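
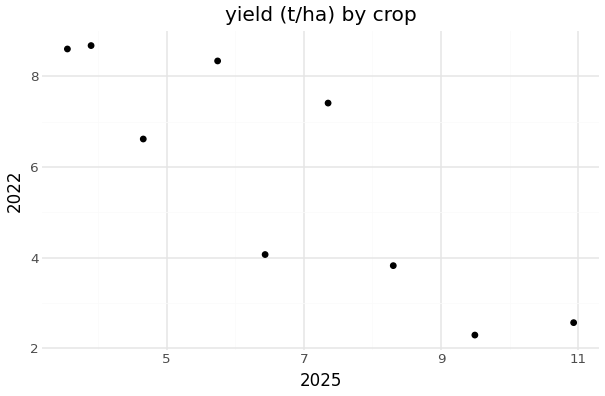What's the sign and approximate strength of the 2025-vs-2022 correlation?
negative, strong

Points are negatively correlated; strong (|r| ≈ 0.9).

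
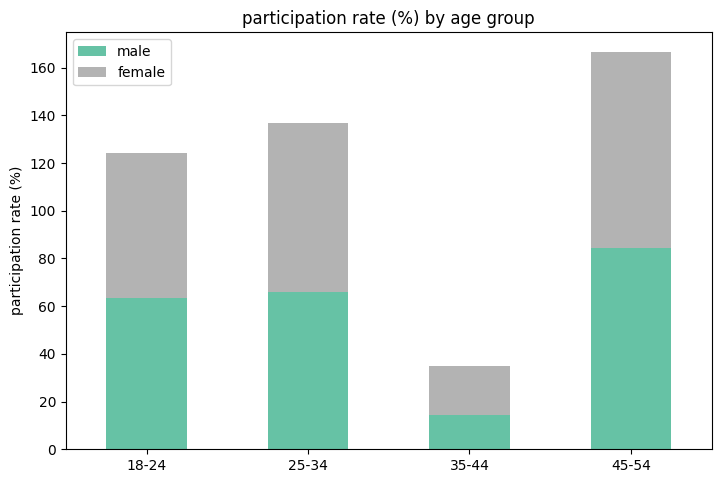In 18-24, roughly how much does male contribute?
≈ 60

male top ≈ 60, bottom ≈ 0; segment ≈ 60.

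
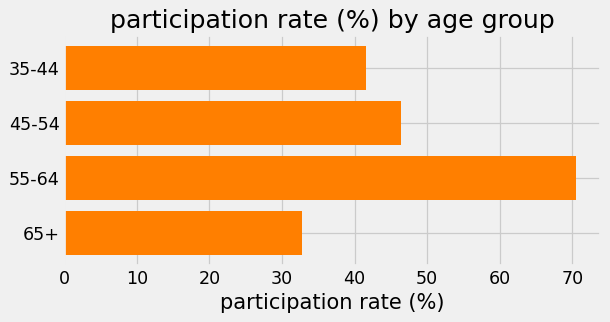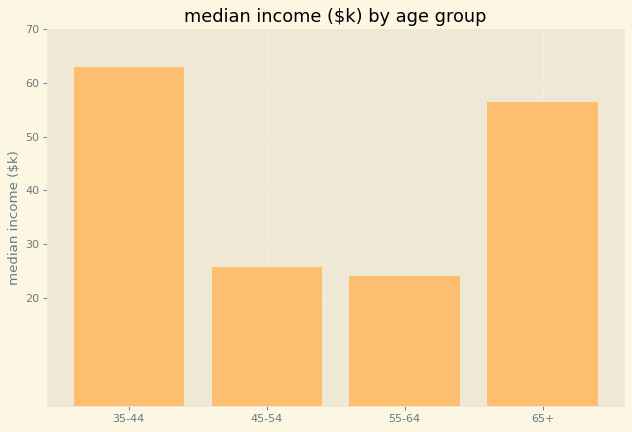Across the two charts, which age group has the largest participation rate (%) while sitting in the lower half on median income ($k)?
Chart 2 median median income ($k) ≈ 40; below-median age groups: 45-54, 55-64. Among those, 55-64 has the highest participation rate (%) (≈ 70).

55-64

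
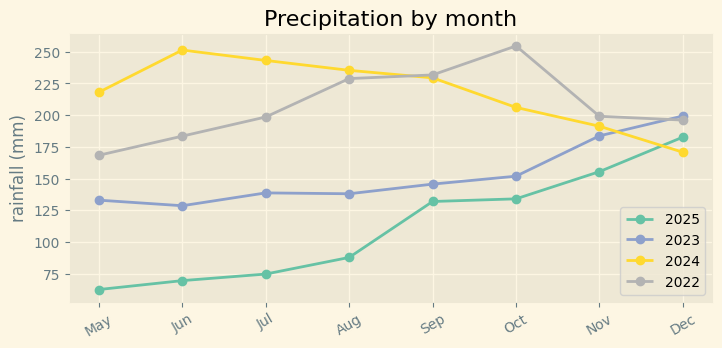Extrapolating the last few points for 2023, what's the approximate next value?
Last three: 160, 180, 200 → slope ≈ 20/step → next ≈ 220.

≈ 220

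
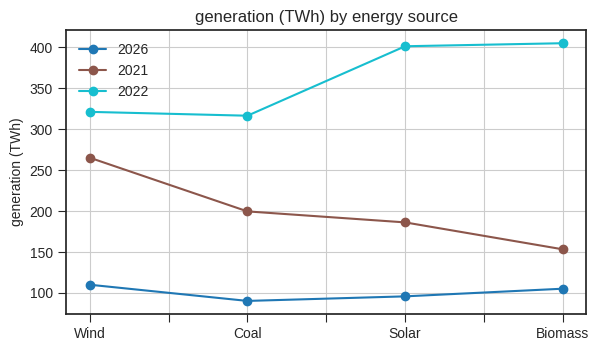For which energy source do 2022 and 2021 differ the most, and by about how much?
Biomass, ≈ 250 TWh

Biomass: 2022 ≈ 400, 2021 ≈ 150 → gap ≈ 250. Next-largest (Solar) is only ≈ 200.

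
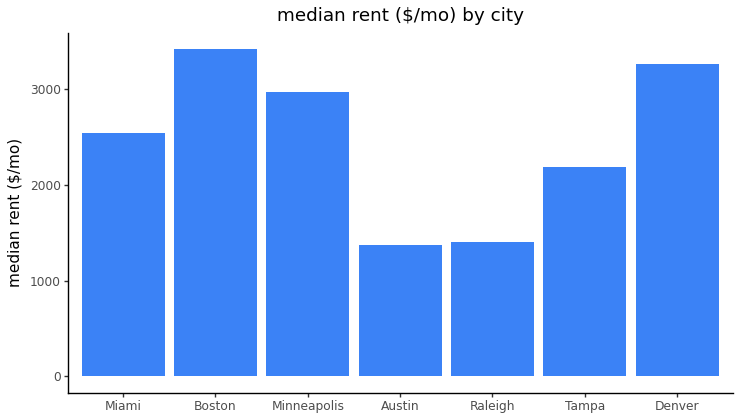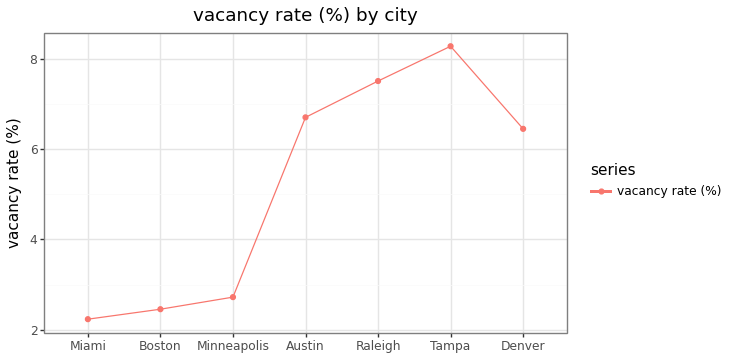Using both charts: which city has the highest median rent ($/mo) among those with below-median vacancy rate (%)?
Chart 2 median vacancy rate (%) ≈ 6; below-median cities: Miami, Boston, Minneapolis. Among those, Boston has the highest median rent ($/mo) (≈ 3500).

Boston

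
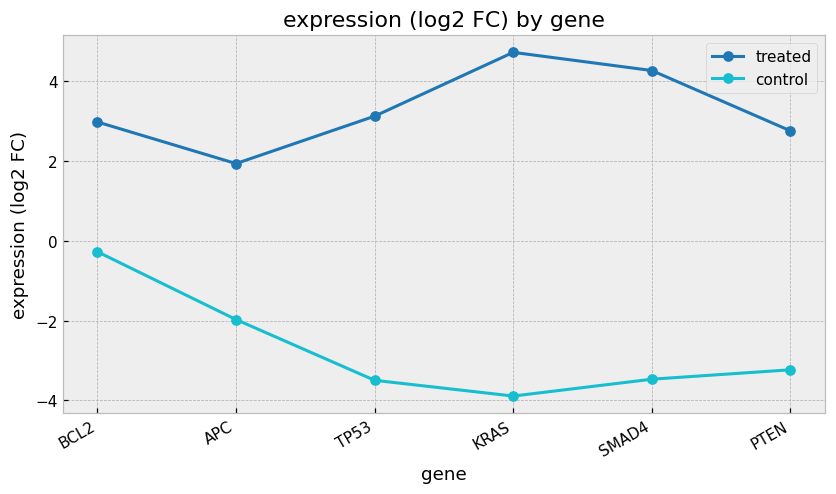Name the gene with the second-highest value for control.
Top 3 for control: BCL2 ≈ 0, APC ≈ -2, PTEN ≈ -3.

APC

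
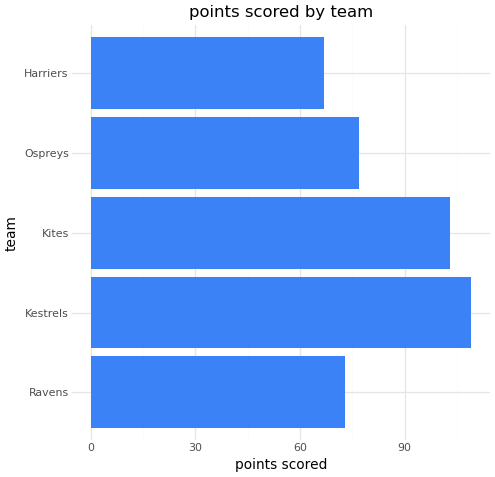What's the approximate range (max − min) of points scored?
Max Kestrels ≈ 110, min Harriers ≈ 70; range ≈ 40.

≈ 40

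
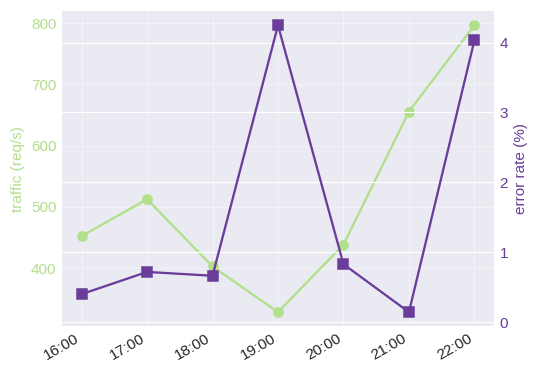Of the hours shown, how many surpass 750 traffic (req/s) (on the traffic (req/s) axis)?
Above 750: 22:00.

1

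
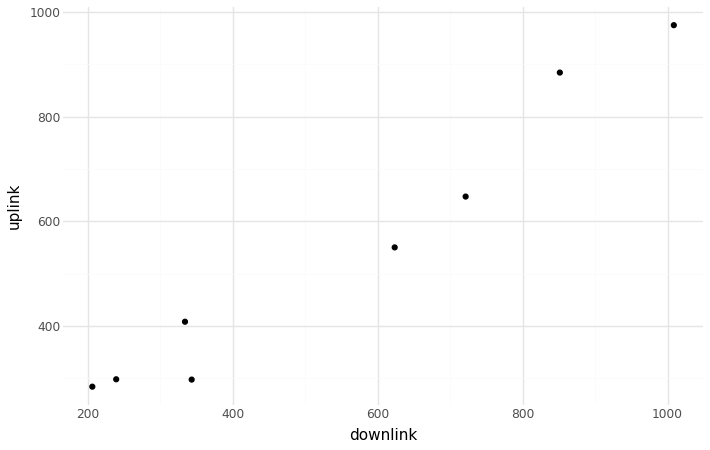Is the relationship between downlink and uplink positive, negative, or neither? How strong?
positive, strong

Points are positively correlated; strong (|r| ≈ 1.0).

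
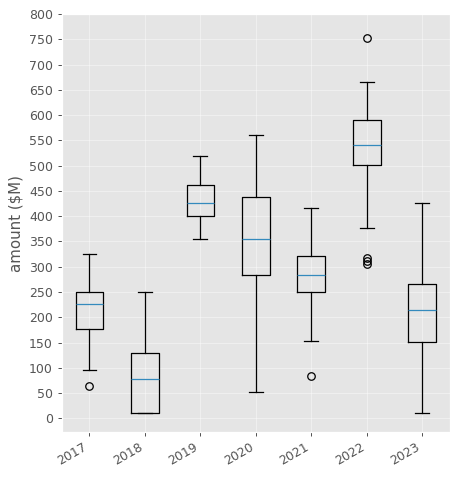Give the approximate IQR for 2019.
≈ 50

Q3 ≈ 450, Q1 ≈ 400; IQR ≈ 50.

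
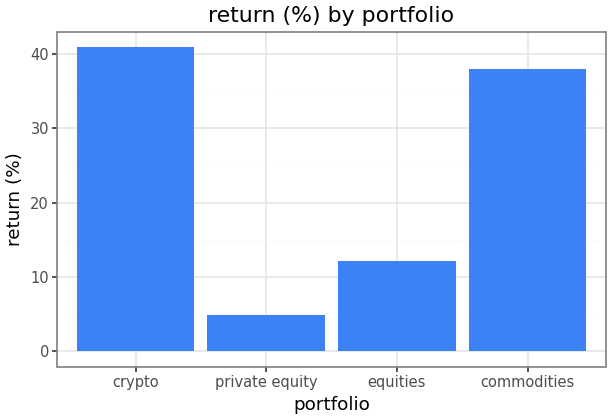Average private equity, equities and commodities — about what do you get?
(5 + 10 + 40) / 3 ≈ 18.

≈ 18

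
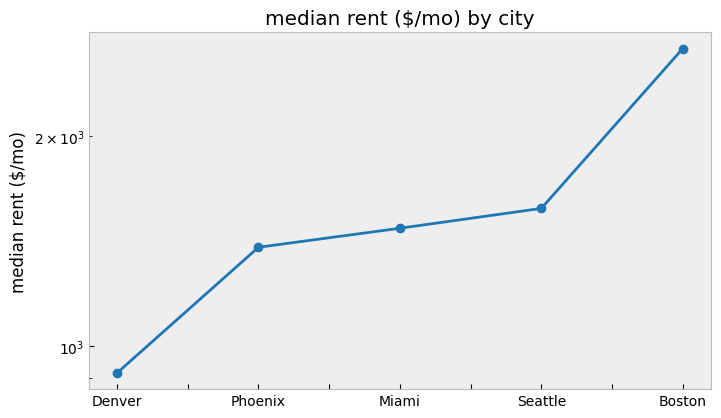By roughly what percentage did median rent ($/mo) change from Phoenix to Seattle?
Phoenix ≈ 1400, Seattle ≈ 1600; (1600 − 1400) / 1400 ≈ +14.3%.

≈ +14.3%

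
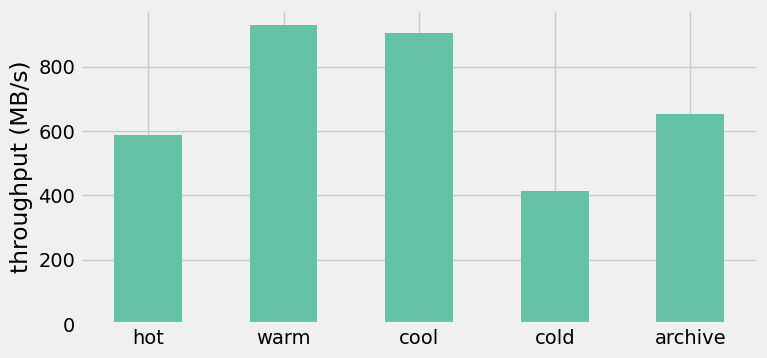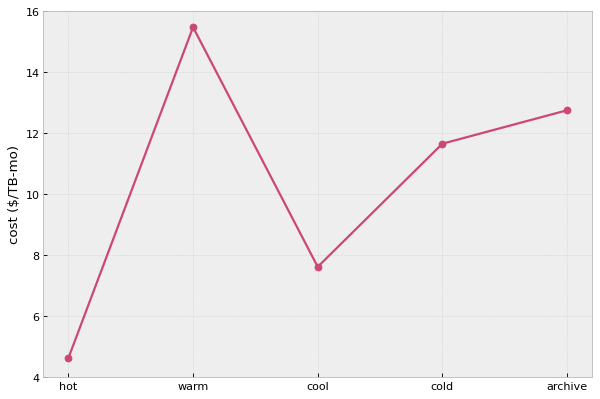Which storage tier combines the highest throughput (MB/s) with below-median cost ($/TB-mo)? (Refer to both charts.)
cool

Chart 2 median cost ($/TB-mo) ≈ 12; below-median storage tiers: hot, cool. Among those, cool has the highest throughput (MB/s) (≈ 900).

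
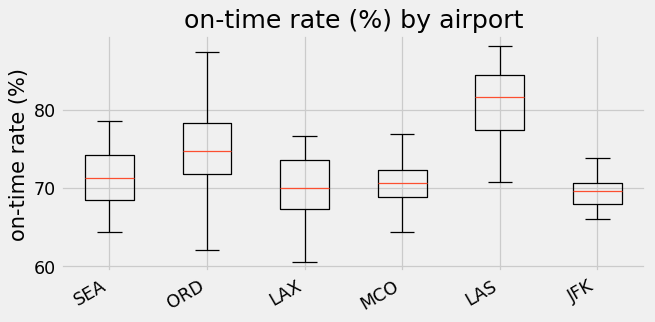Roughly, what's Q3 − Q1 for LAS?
Q3 ≈ 84, Q1 ≈ 77; IQR ≈ 7.

≈ 7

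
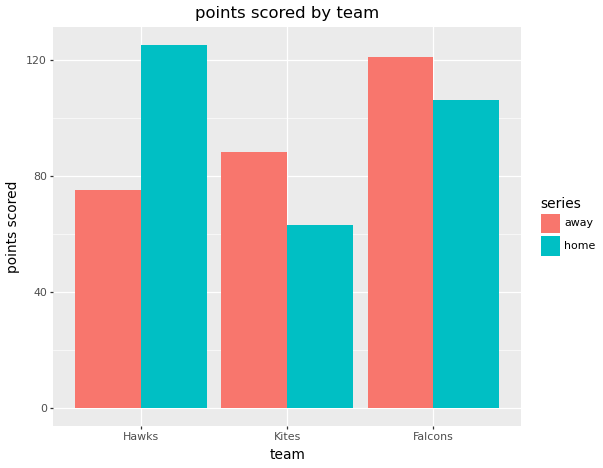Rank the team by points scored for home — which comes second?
Falcons

Top 3 for home: Hawks ≈ 120, Falcons ≈ 100, Kites ≈ 60.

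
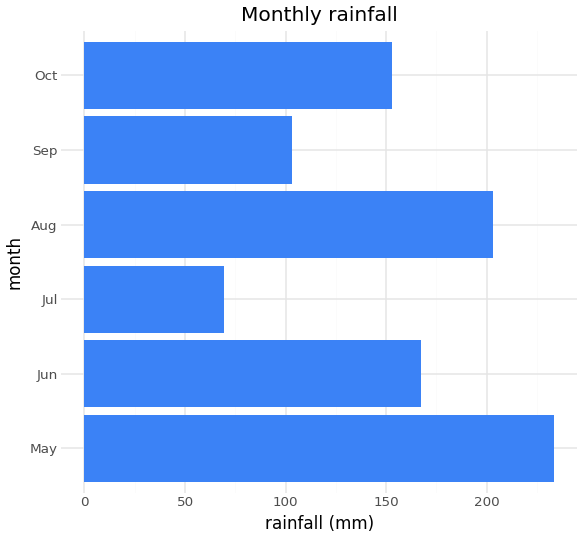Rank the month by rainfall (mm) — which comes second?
Aug

Top 3: May ≈ 240, Aug ≈ 200, Jun ≈ 160.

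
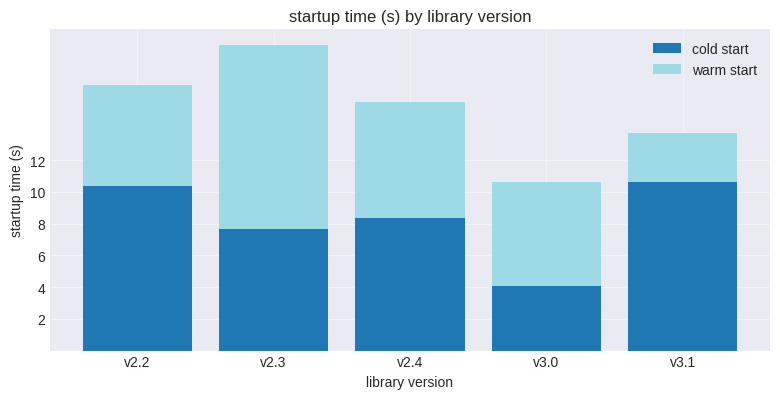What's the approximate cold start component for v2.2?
cold start top ≈ 10, bottom ≈ 0; segment ≈ 10.

≈ 10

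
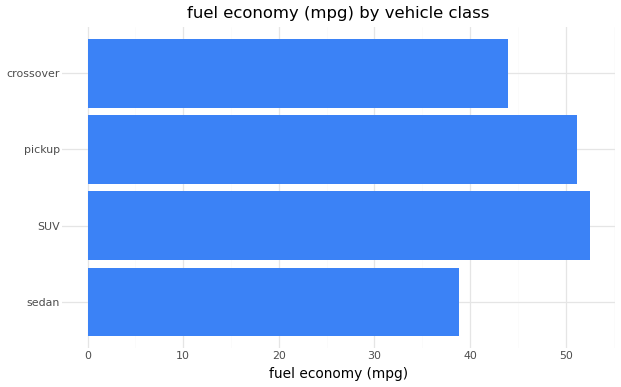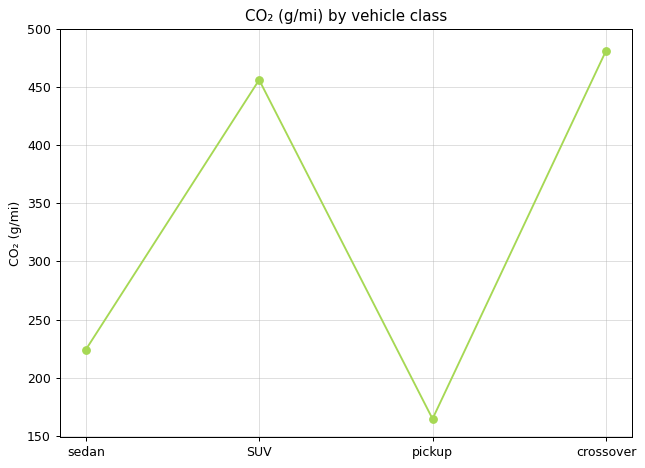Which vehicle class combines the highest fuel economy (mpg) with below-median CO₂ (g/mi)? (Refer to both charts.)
Chart 2 median CO₂ (g/mi) ≈ 350; below-median vehicle classes: sedan, pickup. Among those, pickup has the highest fuel economy (mpg) (≈ 50).

pickup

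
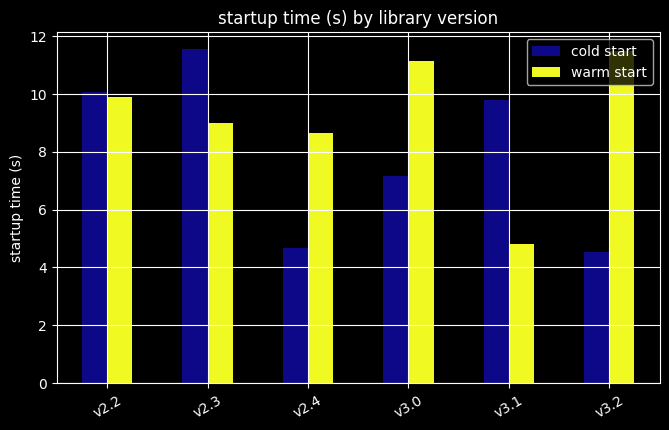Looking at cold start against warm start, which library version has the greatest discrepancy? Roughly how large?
v3.2, ≈ 6 s

v3.2: cold start ≈ 5, warm start ≈ 11 → gap ≈ 6. Next-largest (v3.1) is only ≈ 5.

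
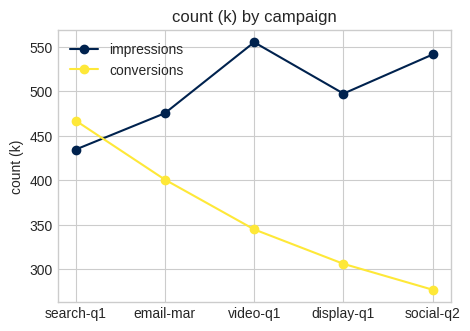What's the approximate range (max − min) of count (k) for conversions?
≈ 200

Max search-q1 ≈ 475, min social-q2 ≈ 275; range ≈ 200.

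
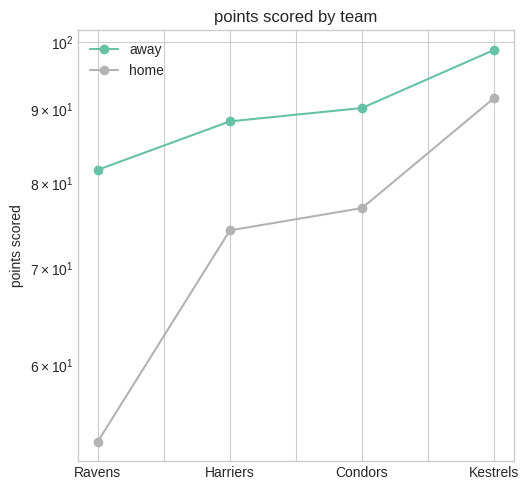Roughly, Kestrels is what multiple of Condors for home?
Kestrels ≈ 90, Condors ≈ 75; 90/75 ≈ 1.2.

≈ 1.2×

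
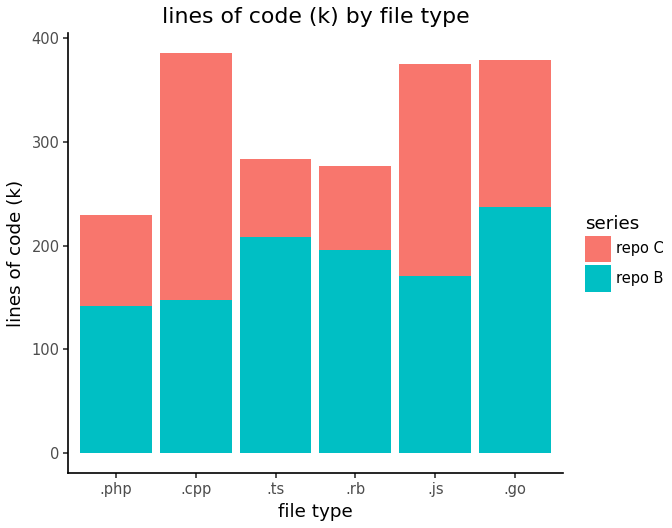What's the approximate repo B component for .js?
≈ 150

repo B top ≈ 150, bottom ≈ 0; segment ≈ 150.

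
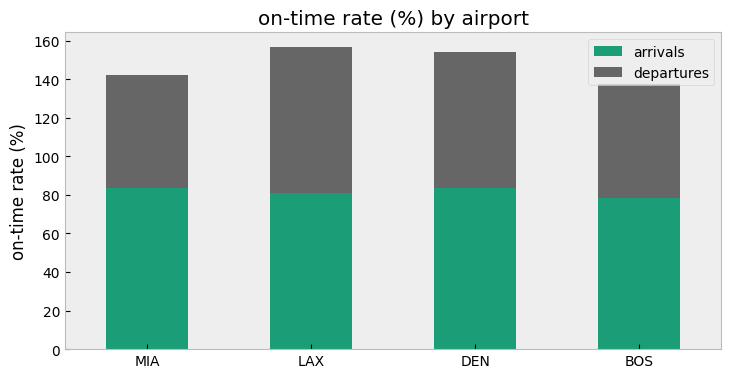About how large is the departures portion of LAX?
≈ 80

departures top ≈ 160, bottom ≈ 80; segment ≈ 80.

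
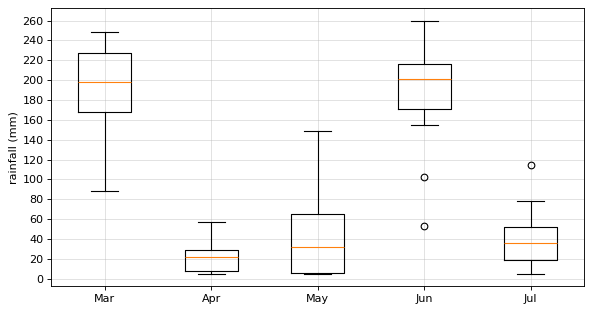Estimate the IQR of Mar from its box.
≈ 60

Q3 ≈ 220, Q1 ≈ 160; IQR ≈ 60.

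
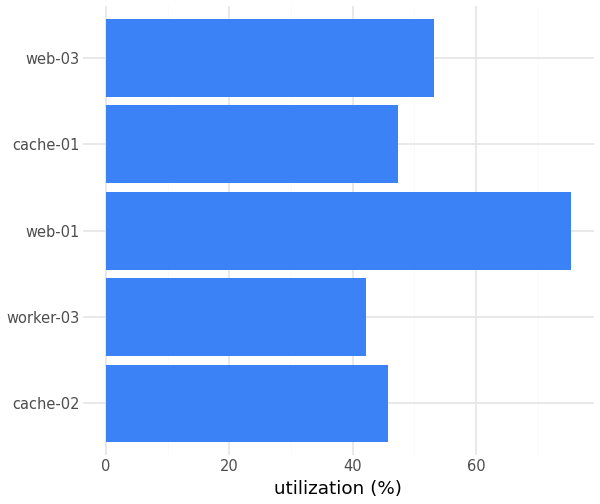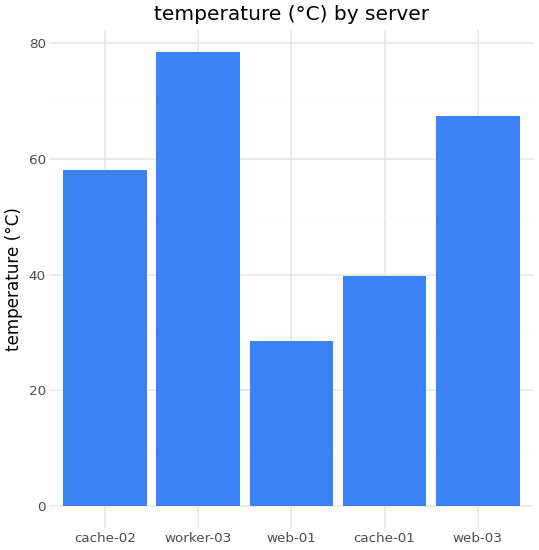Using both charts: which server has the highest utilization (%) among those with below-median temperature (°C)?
web-01

Chart 2 median temperature (°C) ≈ 60; below-median servers: web-01, cache-01. Among those, web-01 has the highest utilization (%) (≈ 80).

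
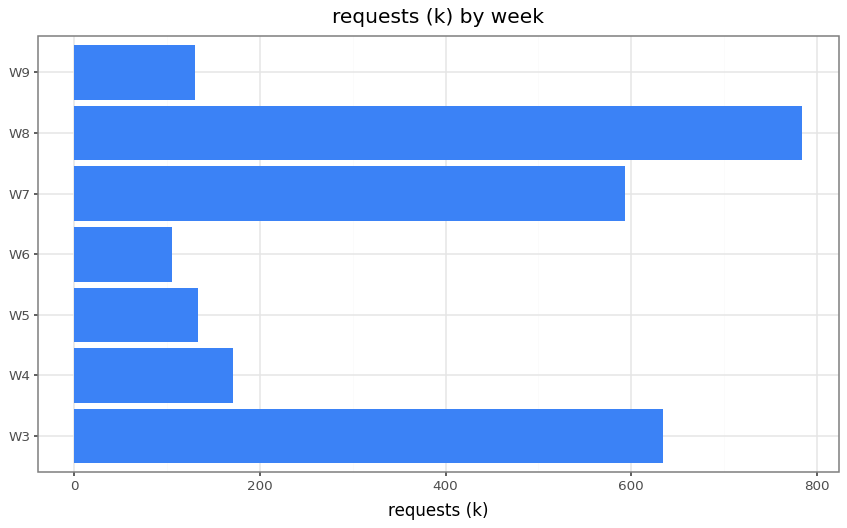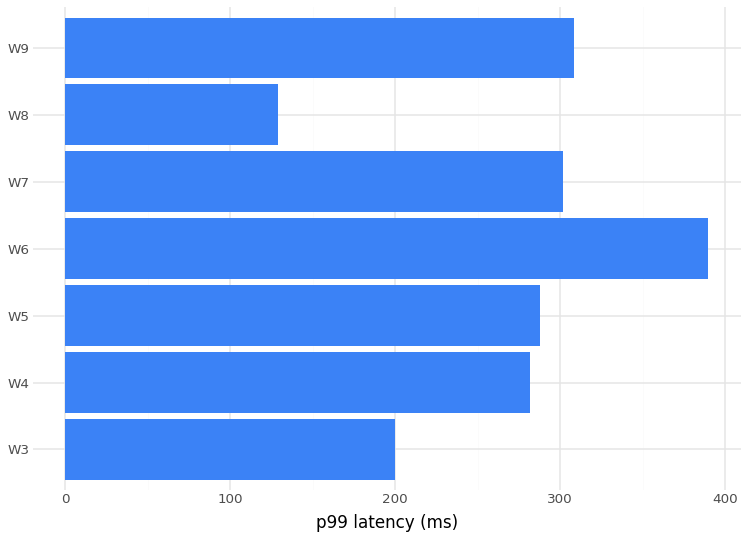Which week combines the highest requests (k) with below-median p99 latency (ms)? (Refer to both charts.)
Chart 2 median p99 latency (ms) ≈ 300; below-median weeks: W3, W4, W8. Among those, W8 has the highest requests (k) (≈ 800).

W8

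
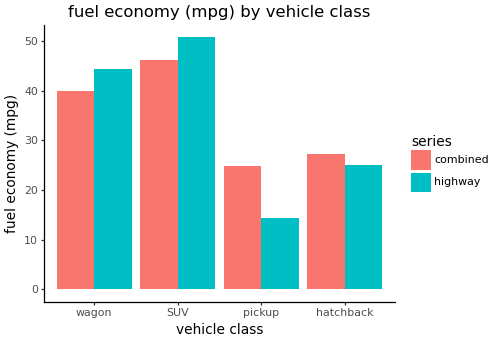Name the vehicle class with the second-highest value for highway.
wagon

Top 3 for highway: SUV ≈ 50, wagon ≈ 45, hatchback ≈ 25.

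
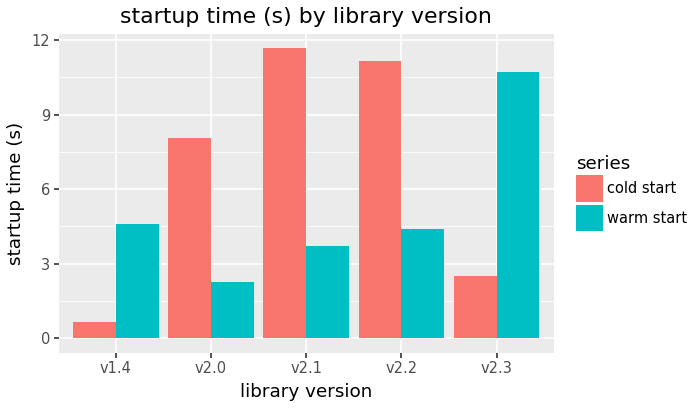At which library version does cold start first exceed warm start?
v1.4: cold start ≈ 1 vs warm start ≈ 5 (not yet); v2.0: cold start ≈ 8 vs warm start ≈ 2 (first crossover).

v2.0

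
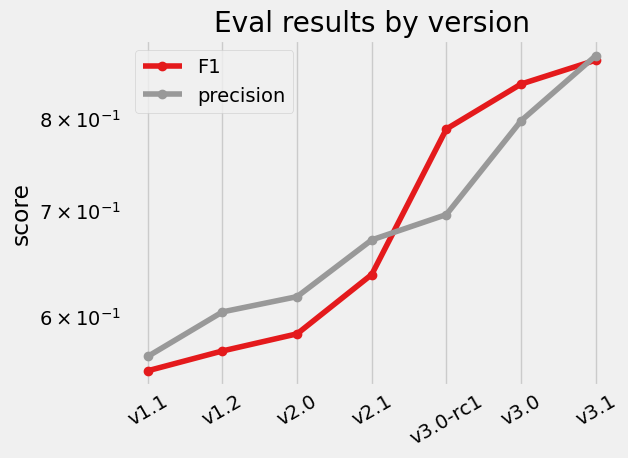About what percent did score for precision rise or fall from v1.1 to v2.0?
v1.1 ≈ 0.55, v2.0 ≈ 0.60; (0.60 − 0.55) / 0.55 ≈ +9.1%.

≈ +9.1%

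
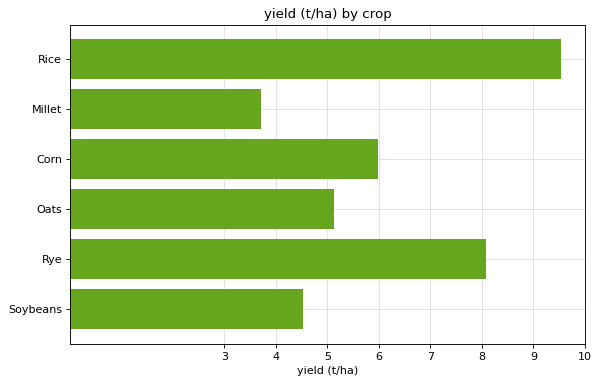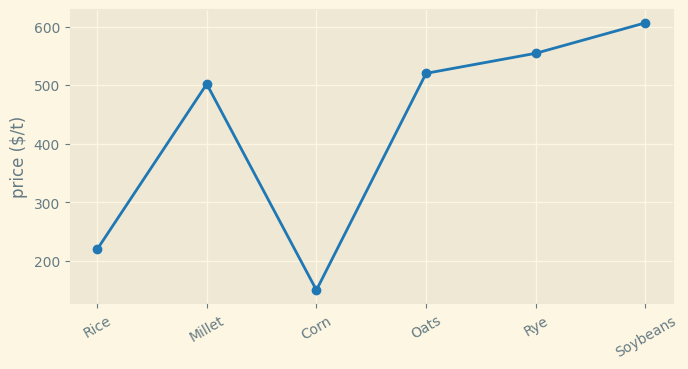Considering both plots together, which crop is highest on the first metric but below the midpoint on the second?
Rice

Chart 2 median price ($/t) ≈ 500; below-median crops: Rice, Millet, Corn. Among those, Rice has the highest yield (t/ha) (≈ 10).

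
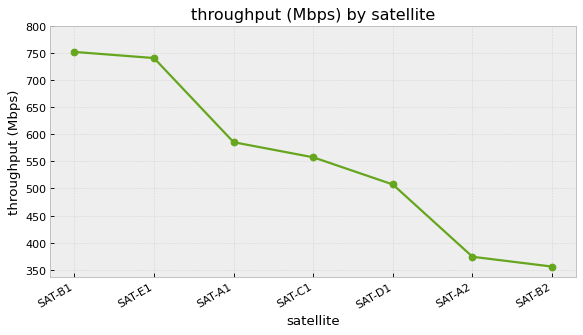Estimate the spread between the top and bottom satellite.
Max SAT-B1 ≈ 750, min SAT-B2 ≈ 350; range ≈ 400.

≈ 400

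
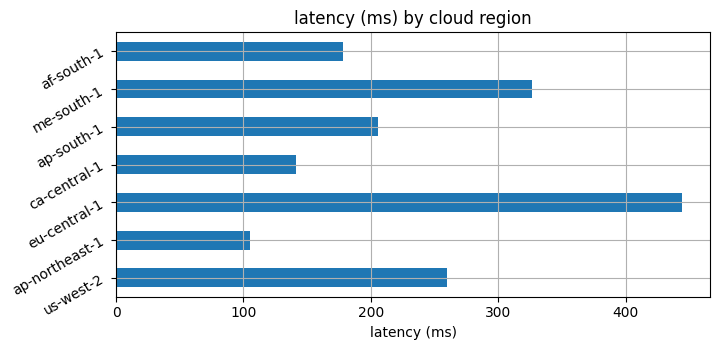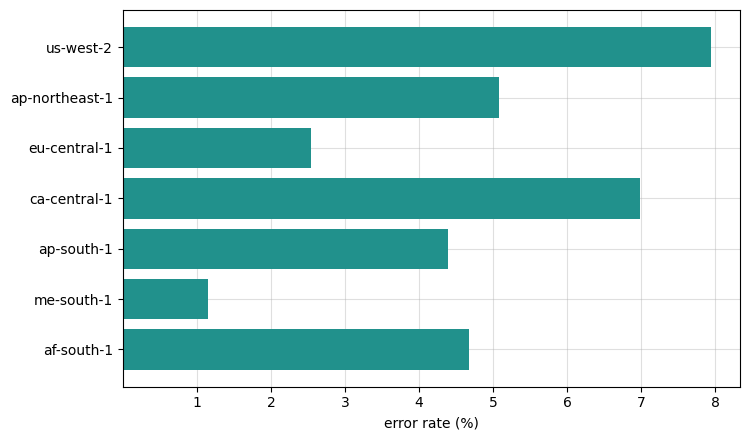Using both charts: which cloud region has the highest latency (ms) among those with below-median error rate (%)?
eu-central-1

Chart 2 median error rate (%) ≈ 5; below-median cloud regions: eu-central-1, ap-south-1, me-south-1. Among those, eu-central-1 has the highest latency (ms) (≈ 450).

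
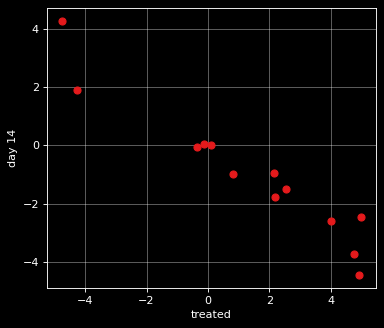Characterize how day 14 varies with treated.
negative, strong

Points are negatively correlated; strong (|r| ≈ 1.0).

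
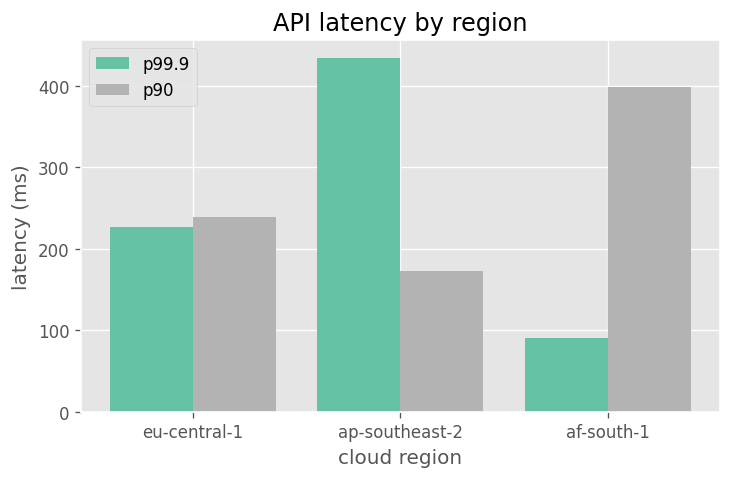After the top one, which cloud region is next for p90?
Top 3 for p90: af-south-1 ≈ 400, eu-central-1 ≈ 250, ap-southeast-2 ≈ 150.

eu-central-1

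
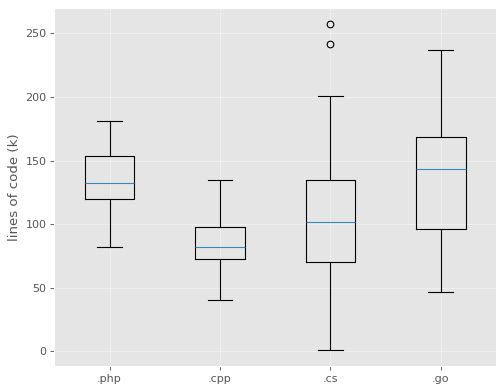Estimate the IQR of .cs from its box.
Q3 ≈ 135, Q1 ≈ 70; IQR ≈ 65.

≈ 65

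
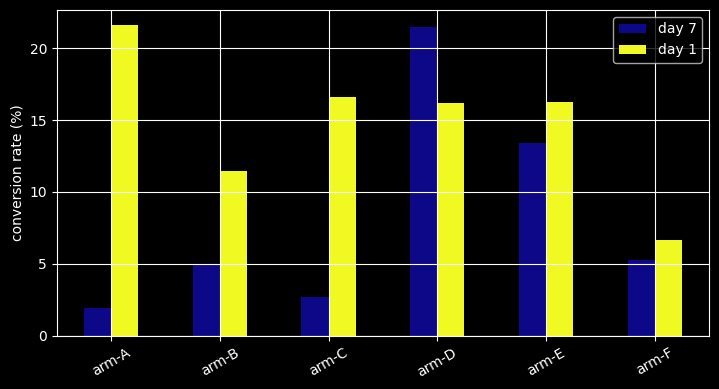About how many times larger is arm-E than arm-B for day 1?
arm-E ≈ 16, arm-B ≈ 12; 16/12 ≈ 1.33.

≈ 1.33×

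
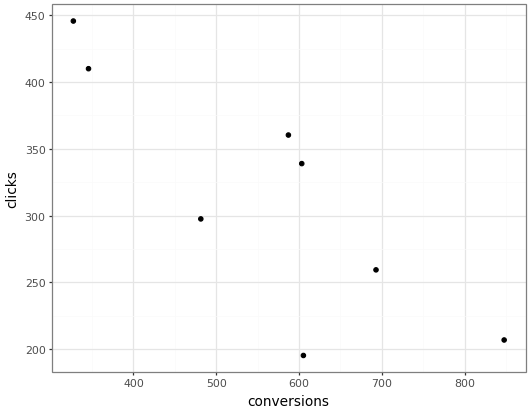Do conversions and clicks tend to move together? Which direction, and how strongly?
negative, strong

Points are negatively correlated; strong (|r| ≈ 0.8).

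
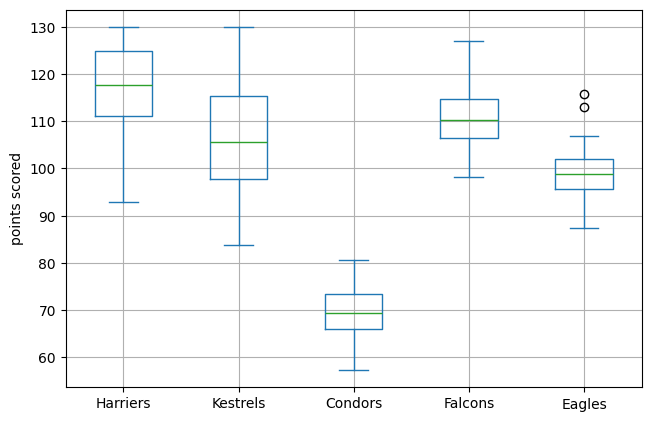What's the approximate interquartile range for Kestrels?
≈ 15

Q3 ≈ 115, Q1 ≈ 100; IQR ≈ 15.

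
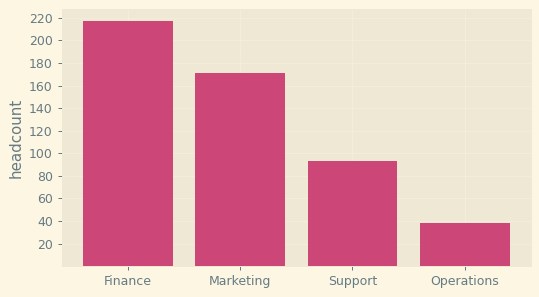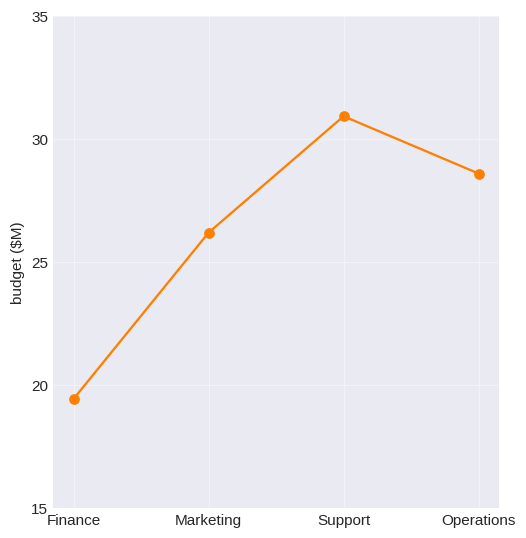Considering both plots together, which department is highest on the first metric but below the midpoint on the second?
Chart 2 median budget ($M) ≈ 25; below-median departments: Finance, Marketing. Among those, Finance has the highest headcount (≈ 220).

Finance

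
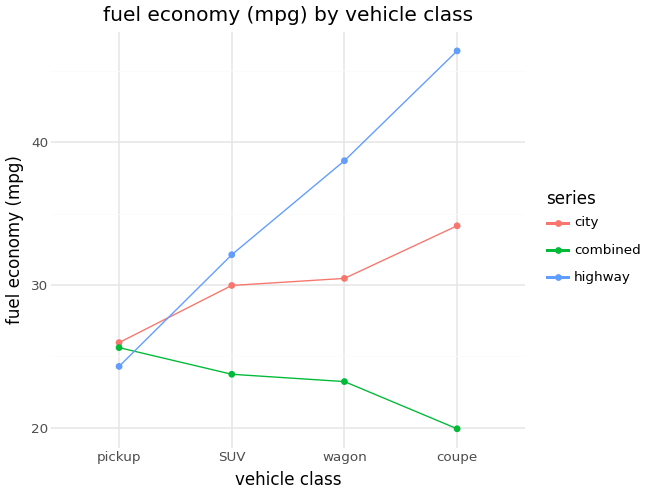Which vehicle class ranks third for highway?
SUV

Top 4 for highway: coupe ≈ 45, wagon ≈ 40, SUV ≈ 30, pickup ≈ 25.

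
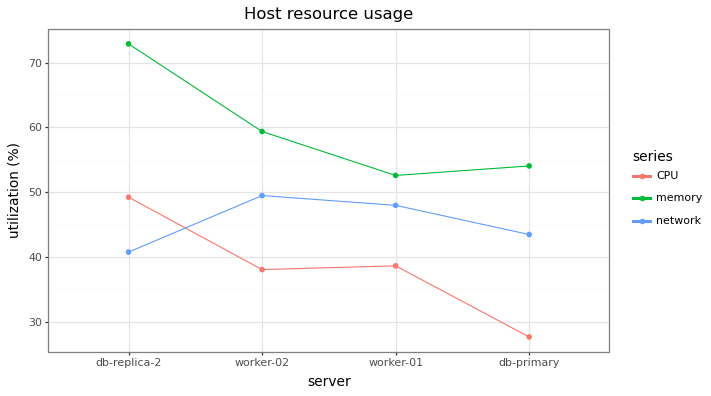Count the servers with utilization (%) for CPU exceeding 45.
Above 45: db-replica-2.

1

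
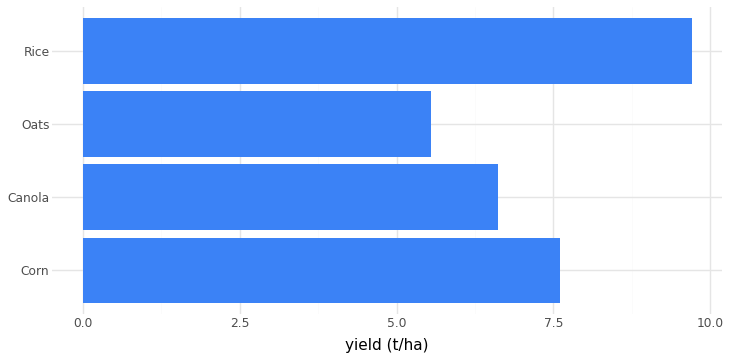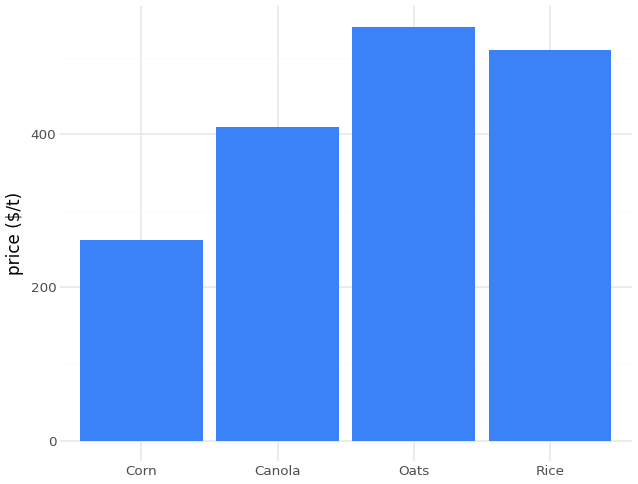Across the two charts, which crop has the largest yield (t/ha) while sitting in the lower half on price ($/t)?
Chart 2 median price ($/t) ≈ 450; below-median crops: Corn, Canola. Among those, Corn has the highest yield (t/ha) (≈ 8).

Corn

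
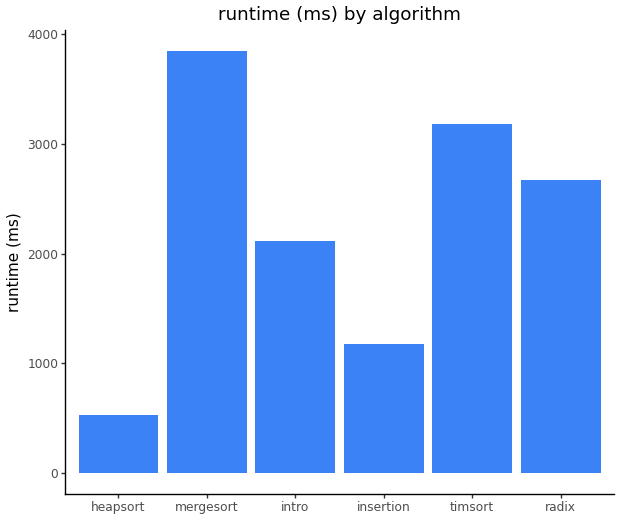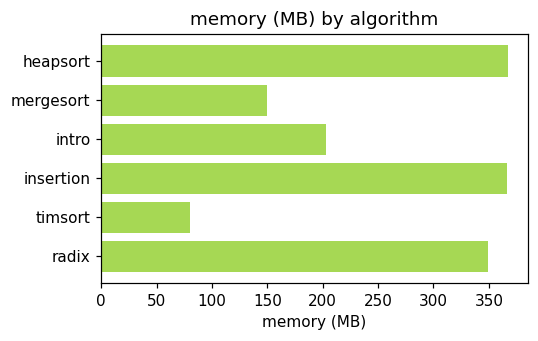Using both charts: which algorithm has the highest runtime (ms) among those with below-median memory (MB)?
mergesort

Chart 2 median memory (MB) ≈ 300; below-median algorithms: mergesort, intro, timsort. Among those, mergesort has the highest runtime (ms) (≈ 4000).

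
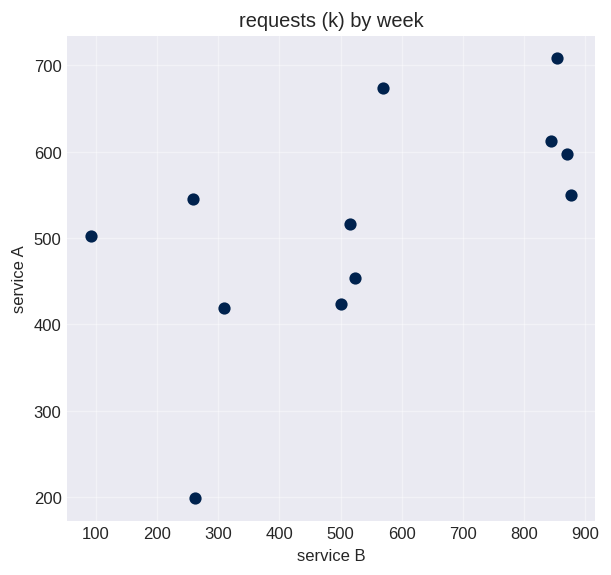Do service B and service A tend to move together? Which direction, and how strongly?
Points are positively correlated; moderate (|r| ≈ 0.6).

positive, moderate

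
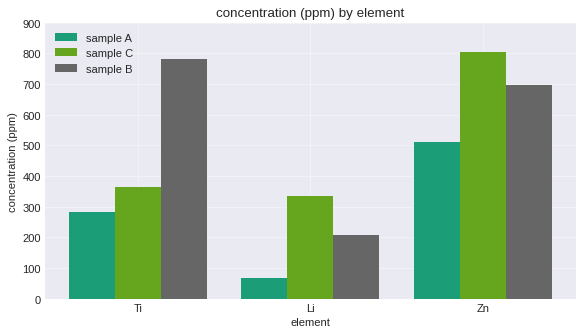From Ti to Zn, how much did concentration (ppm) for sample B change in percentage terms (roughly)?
Ti ≈ 800, Zn ≈ 700; (700 − 800) / 800 ≈ -12.5%.

≈ -12.5%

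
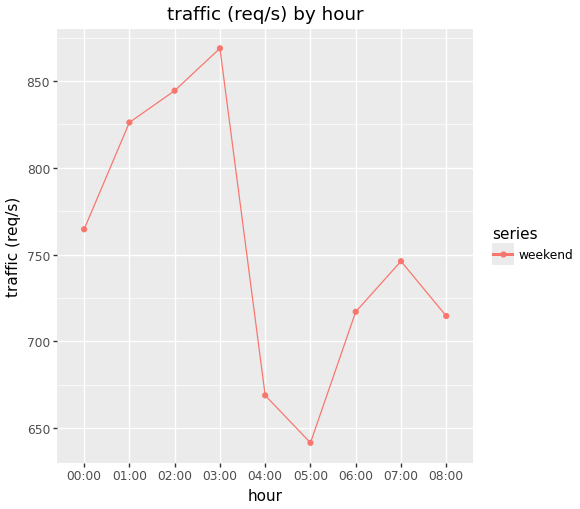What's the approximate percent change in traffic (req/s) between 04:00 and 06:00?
04:00 ≈ 660, 06:00 ≈ 720; (720 − 660) / 660 ≈ +9.1%.

≈ +9.1%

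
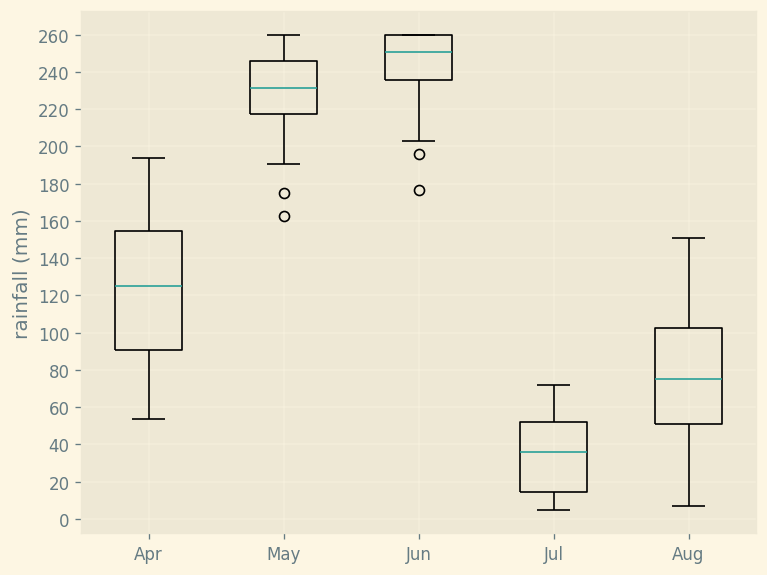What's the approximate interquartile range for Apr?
Q3 ≈ 160, Q1 ≈ 100; IQR ≈ 60.

≈ 60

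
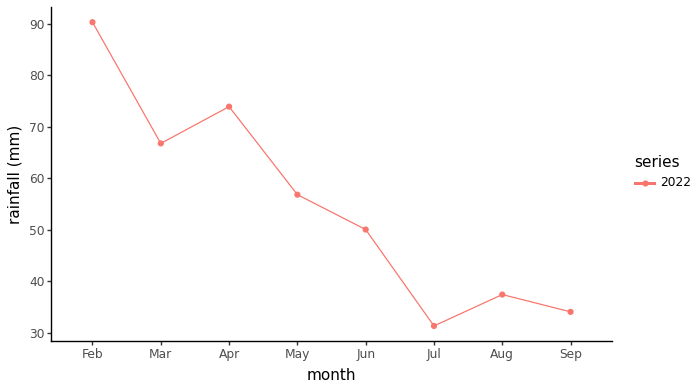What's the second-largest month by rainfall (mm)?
Apr

Top 3: Feb ≈ 90, Apr ≈ 75, Mar ≈ 65.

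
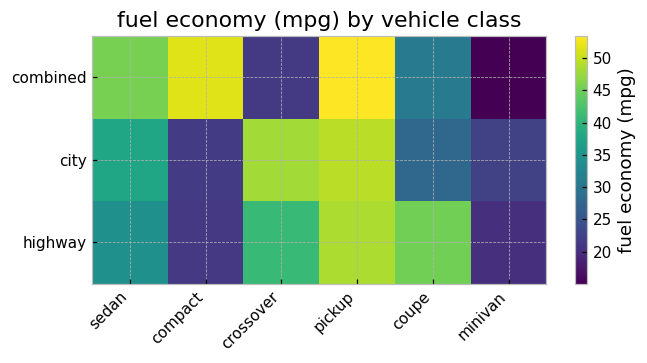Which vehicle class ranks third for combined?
sedan

Top 4 for combined: pickup ≈ 55, compact ≈ 50, sedan ≈ 45, coupe ≈ 30.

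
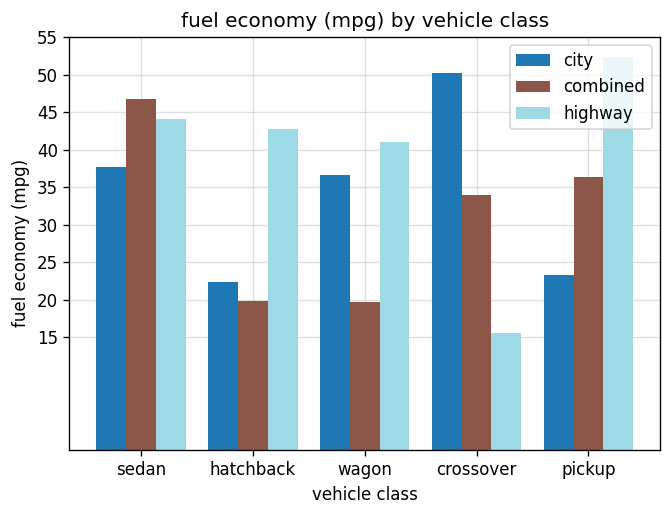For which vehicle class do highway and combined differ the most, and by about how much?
hatchback, ≈ 25 mpg

hatchback: highway ≈ 45, combined ≈ 20 → gap ≈ 25. Next-largest (wagon) is only ≈ 20.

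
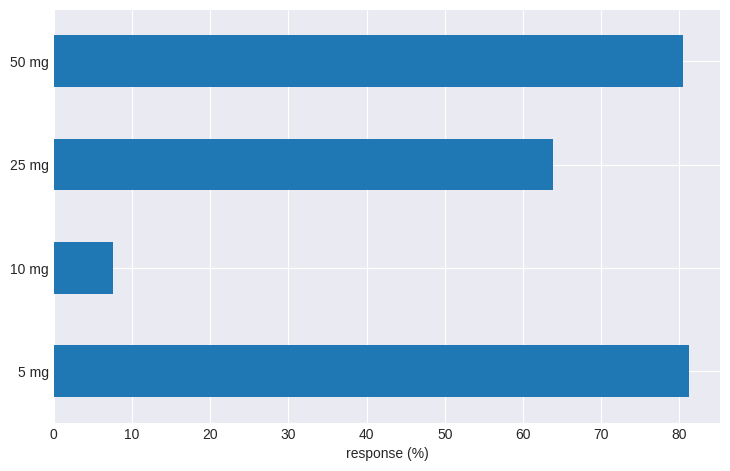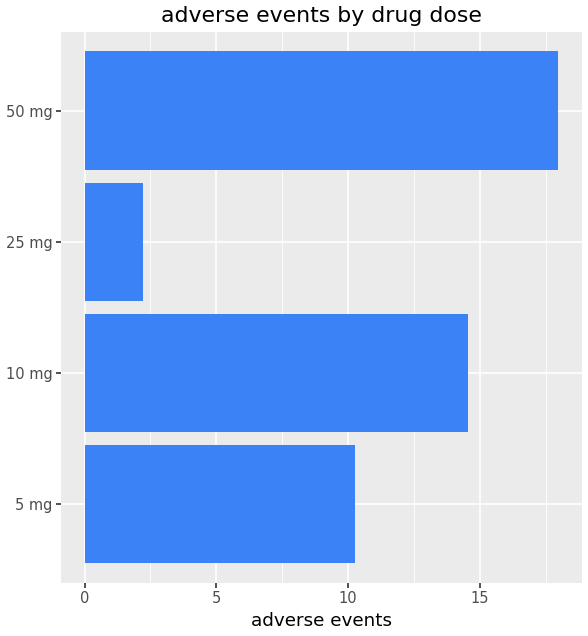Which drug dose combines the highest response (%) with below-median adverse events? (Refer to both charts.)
Chart 2 median adverse events ≈ 12; below-median drug doses: 5 mg, 25 mg. Among those, 5 mg has the highest response (%) (≈ 80).

5 mg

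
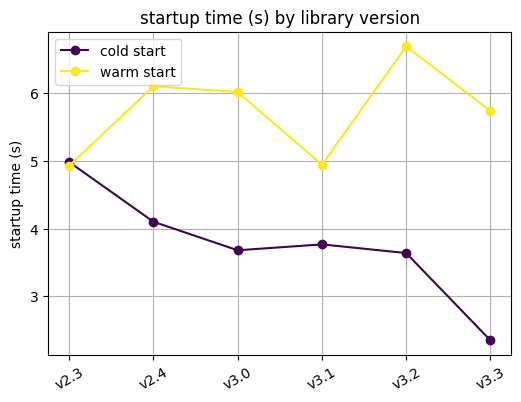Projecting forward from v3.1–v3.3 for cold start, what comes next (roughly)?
≈ 1.75

Last three: 4.0, 3.5, 2.5 → slope ≈ -0.75/step → next ≈ 1.75.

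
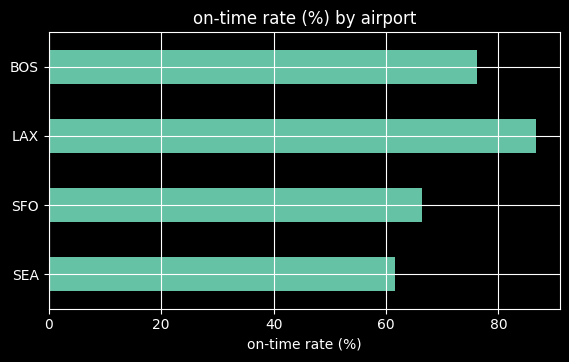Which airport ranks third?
SFO

Top 4: LAX ≈ 90, BOS ≈ 80, SFO ≈ 70, SEA ≈ 60.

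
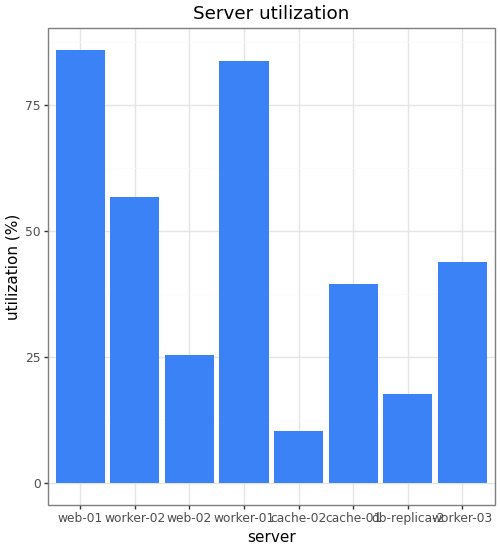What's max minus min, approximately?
≈ 80

Max web-01 ≈ 90, min cache-02 ≈ 10; range ≈ 80.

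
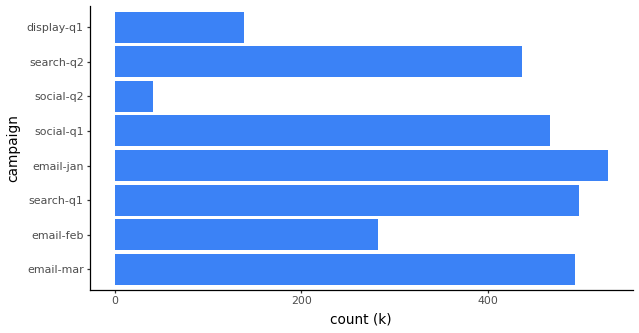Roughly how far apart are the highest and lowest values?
≈ 500

Max email-jan ≈ 550, min social-q2 ≈ 50; range ≈ 500.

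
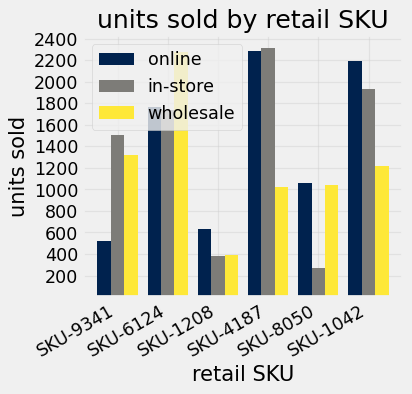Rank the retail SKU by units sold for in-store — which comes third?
Top 4 for in-store: SKU-4187 ≈ 2400, SKU-1042 ≈ 2000, SKU-6124 ≈ 1800, SKU-9341 ≈ 1600.

SKU-6124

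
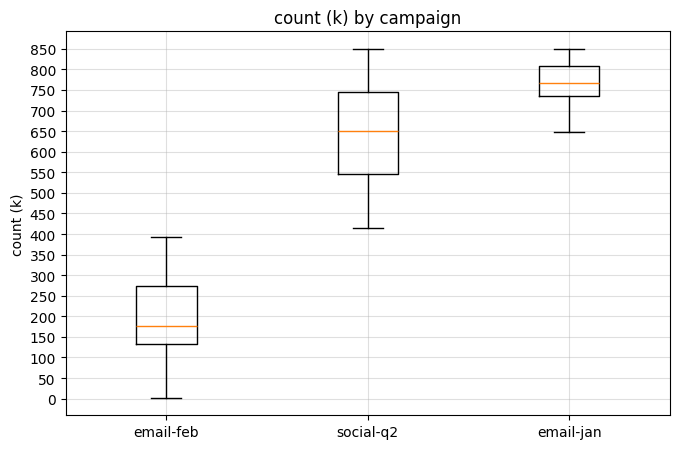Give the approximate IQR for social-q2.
≈ 200

Q3 ≈ 750, Q1 ≈ 550; IQR ≈ 200.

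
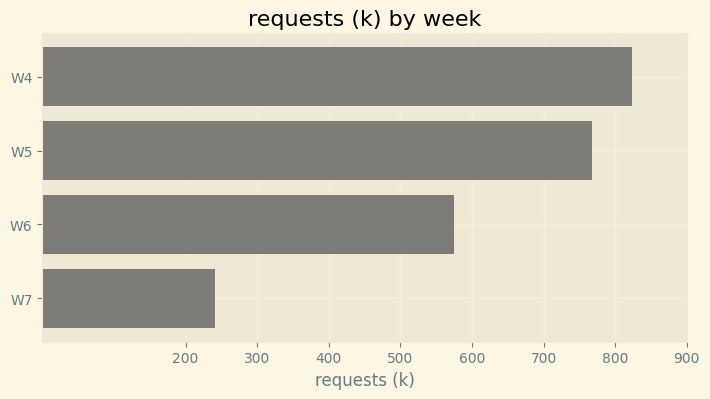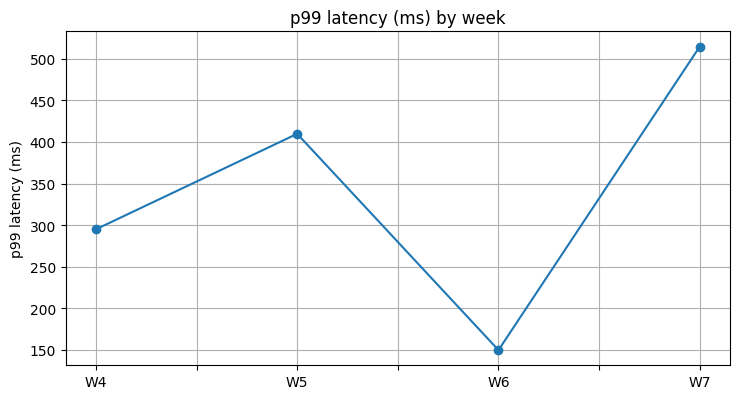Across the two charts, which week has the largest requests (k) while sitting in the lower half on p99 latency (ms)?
Chart 2 median p99 latency (ms) ≈ 350; below-median weeks: W4, W6. Among those, W4 has the highest requests (k) (≈ 800).

W4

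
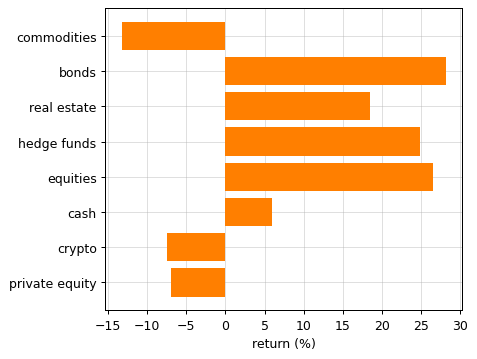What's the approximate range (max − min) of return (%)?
Max bonds ≈ 30, min commodities ≈ -15; range ≈ 45.

≈ 45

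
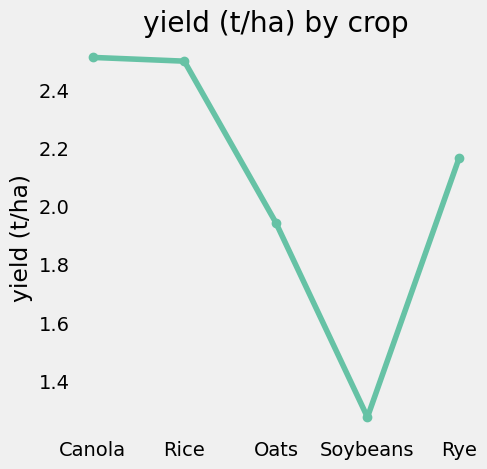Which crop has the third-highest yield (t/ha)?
Rye

Top 4: Canola ≈ 2.6, Rice ≈ 2.4, Rye ≈ 2.2, Oats ≈ 2.0.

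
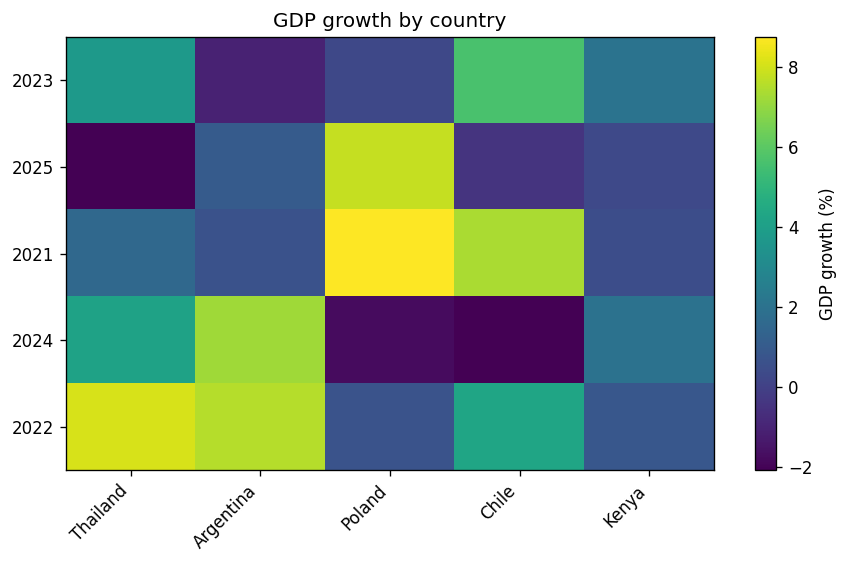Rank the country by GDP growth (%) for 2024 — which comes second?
Thailand

Top 3 for 2024: Argentina ≈ 7, Thailand ≈ 4, Kenya ≈ 2.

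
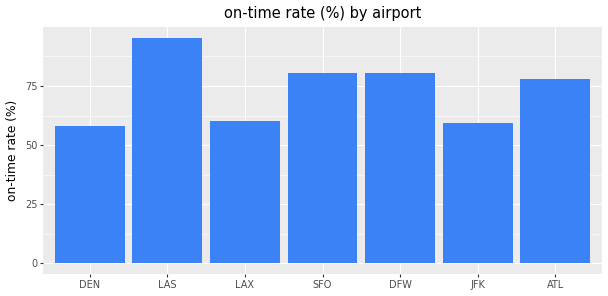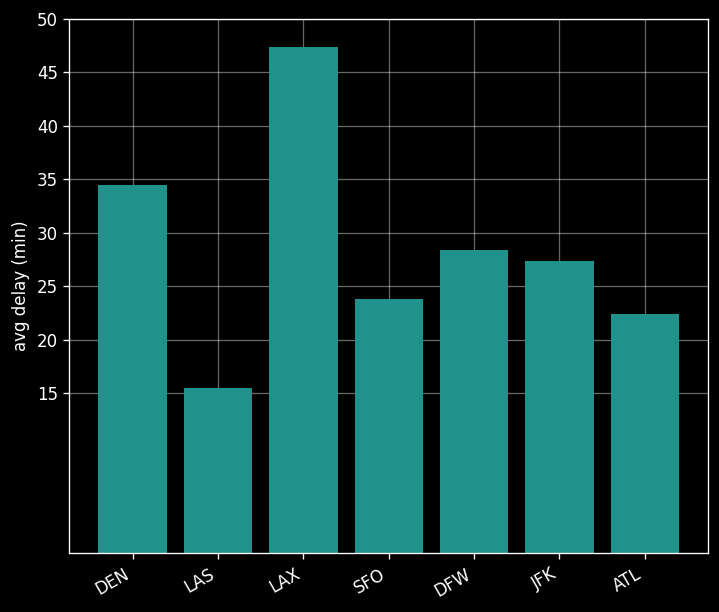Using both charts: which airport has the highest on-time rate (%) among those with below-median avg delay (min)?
LAS

Chart 2 median avg delay (min) ≈ 25; below-median airports: LAS, SFO, ATL. Among those, LAS has the highest on-time rate (%) (≈ 100).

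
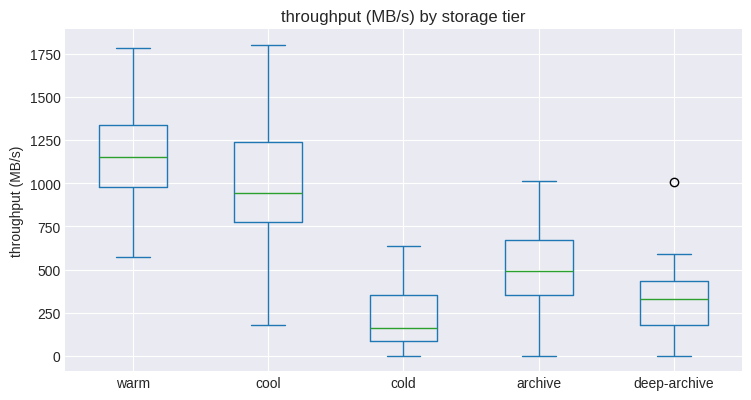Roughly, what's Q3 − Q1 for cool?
≈ 400

Q3 ≈ 1200, Q1 ≈ 800; IQR ≈ 400.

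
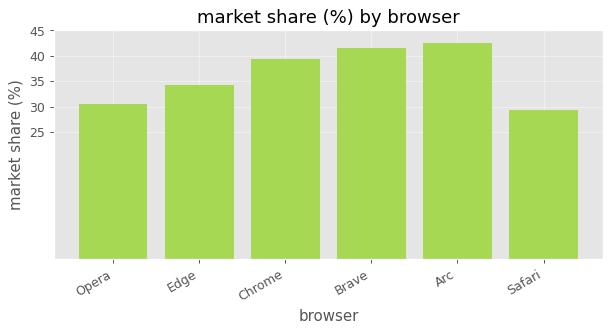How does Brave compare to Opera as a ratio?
Brave ≈ 40, Opera ≈ 30; 40/30 ≈ 1.33.

≈ 1.33×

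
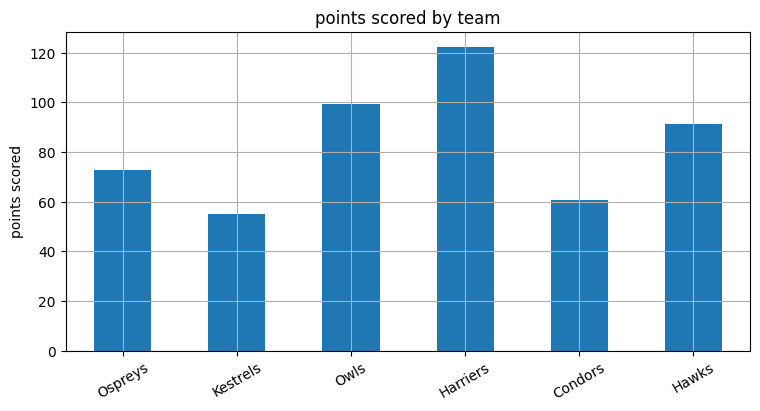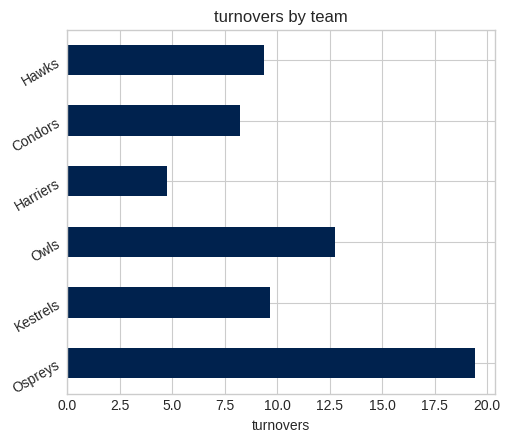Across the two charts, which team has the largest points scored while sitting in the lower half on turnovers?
Chart 2 median turnovers ≈ 10; below-median teams: Harriers, Condors, Hawks. Among those, Harriers has the highest points scored (≈ 120).

Harriers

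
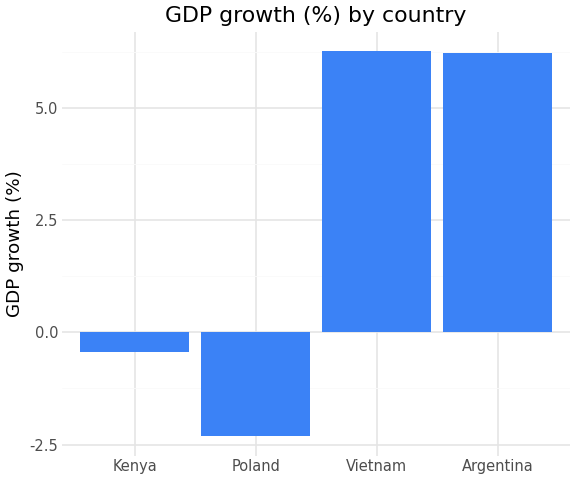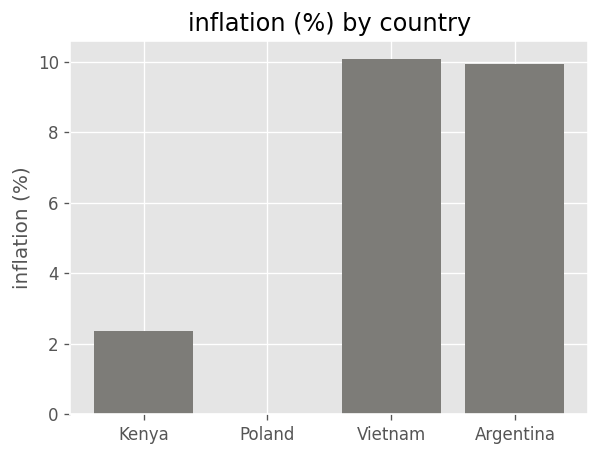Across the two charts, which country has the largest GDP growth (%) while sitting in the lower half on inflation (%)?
Chart 2 median inflation (%) ≈ 6; below-median countries: Kenya, Poland. Among those, Kenya has the highest GDP growth (%) (≈ 0).

Kenya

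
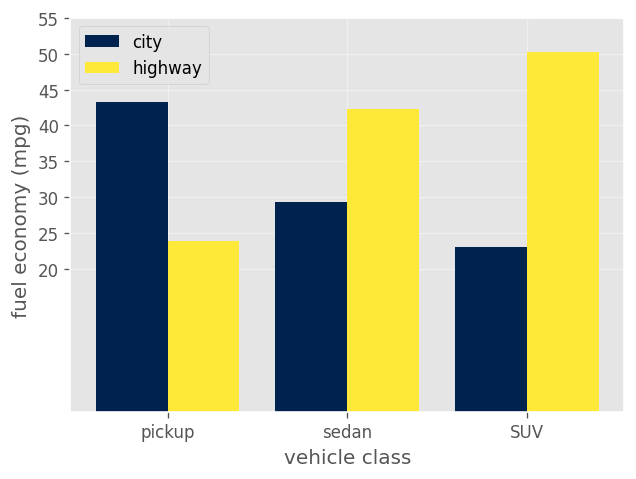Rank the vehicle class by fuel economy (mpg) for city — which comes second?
sedan

Top 3 for city: pickup ≈ 45, sedan ≈ 30, SUV ≈ 25.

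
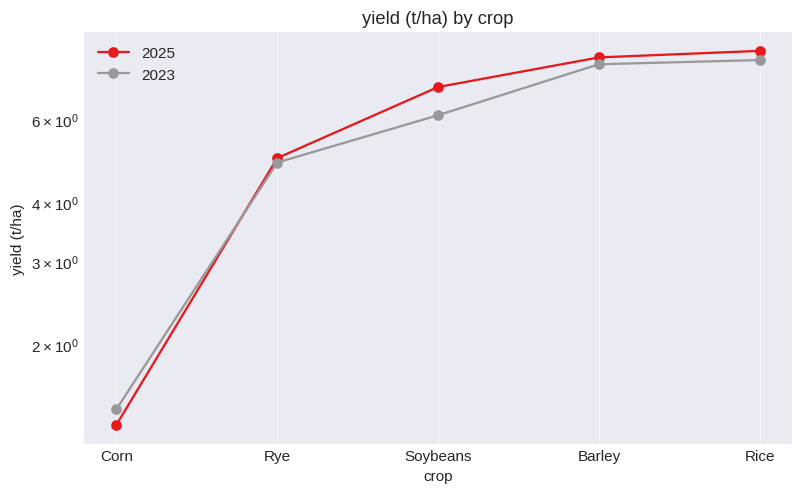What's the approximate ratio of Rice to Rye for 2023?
Rice ≈ 8, Rye ≈ 5; 8/5 ≈ 1.6.

≈ 1.6×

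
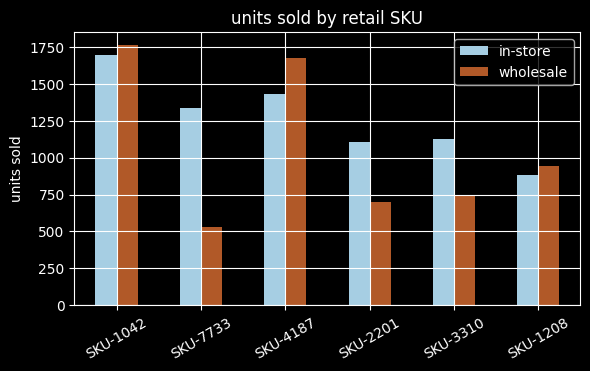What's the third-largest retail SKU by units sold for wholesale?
Top 4 for wholesale: SKU-1042 ≈ 1800, SKU-4187 ≈ 1600, SKU-1208 ≈ 1000, SKU-3310 ≈ 800.

SKU-1208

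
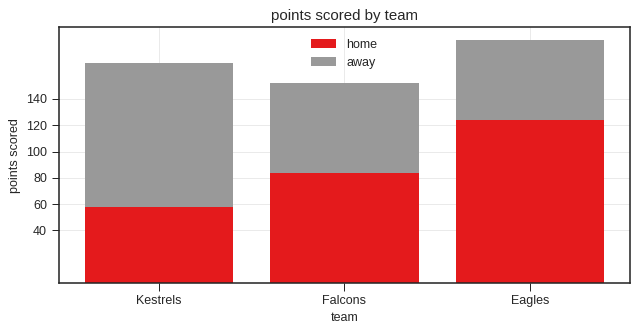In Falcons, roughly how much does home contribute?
≈ 80

home top ≈ 80, bottom ≈ 0; segment ≈ 80.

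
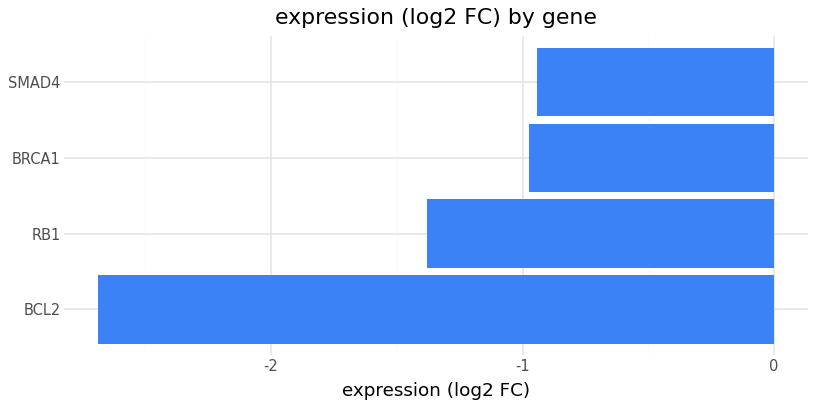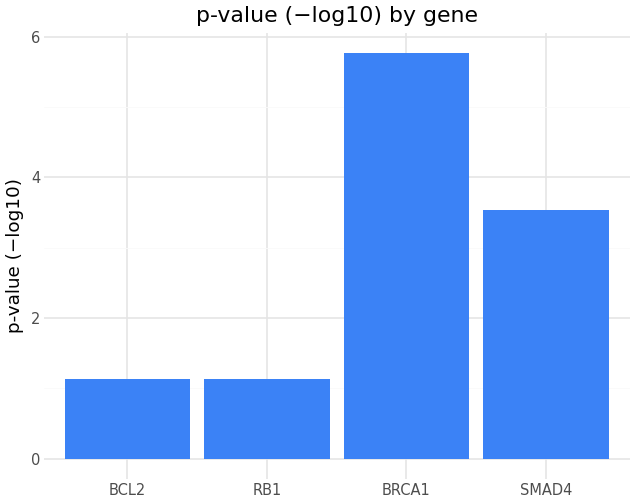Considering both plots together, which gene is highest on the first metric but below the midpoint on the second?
RB1

Chart 2 median p-value (−log10) ≈ 2; below-median genes: BCL2, RB1. Among those, RB1 has the highest expression (log2 FC) (≈ -1).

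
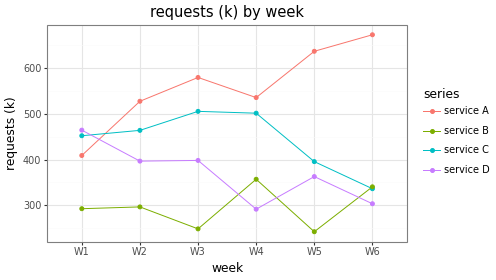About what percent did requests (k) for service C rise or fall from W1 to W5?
≈ -11.1%

W1 ≈ 450, W5 ≈ 400; (400 − 450) / 450 ≈ -11.1%.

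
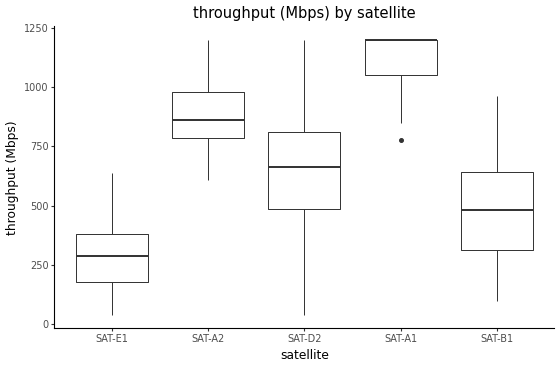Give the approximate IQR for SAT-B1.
Q3 ≈ 600, Q1 ≈ 300; IQR ≈ 300.

≈ 300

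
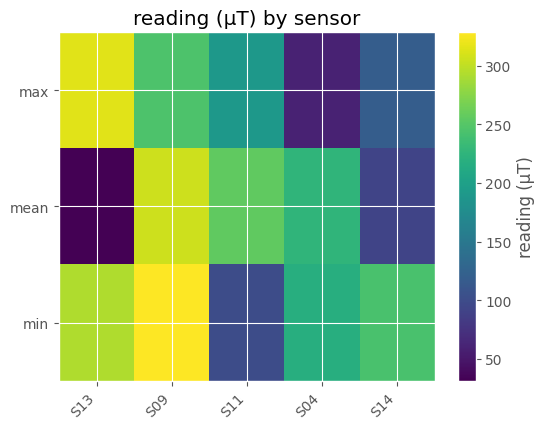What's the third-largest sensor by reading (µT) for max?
S11

Top 4 for max: S13 ≈ 325, S09 ≈ 250, S11 ≈ 200, S14 ≈ 125.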